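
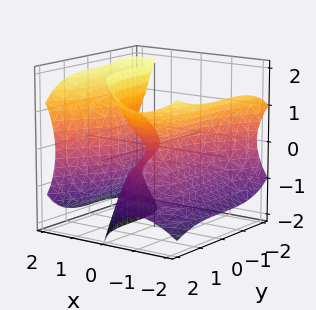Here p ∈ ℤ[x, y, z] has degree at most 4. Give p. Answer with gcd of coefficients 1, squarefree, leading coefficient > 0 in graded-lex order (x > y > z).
2*x^3 - 3*x*z^2 - y^3 + 2*z^2 - x

1. The degree is 3 — a generic line meets the surface in up to 3 points.
2. Checking where it meets the axes: it crosses the y-axis at the gridline y = 0; it crosses the x-axis at the gridline x = 0; it crosses the z-axis at the gridline z = 0.
3. Matching integer coefficients to the picture gives p.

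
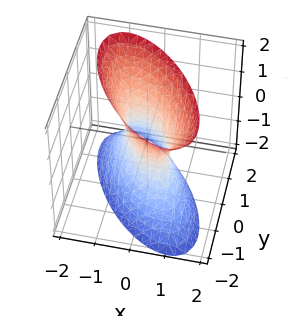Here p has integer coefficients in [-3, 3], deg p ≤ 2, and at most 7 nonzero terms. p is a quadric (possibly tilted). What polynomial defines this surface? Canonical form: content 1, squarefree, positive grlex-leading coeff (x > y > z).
3*x^2 + 3*x*y + 2*y^2 - z^2 - 1

1. deg p = 2. No degree-1 surface has this shape.
2. Checking where it meets the axes: it misses every integer gridline on the z-axis.
3. Solving for integer coefficients yields p as stated.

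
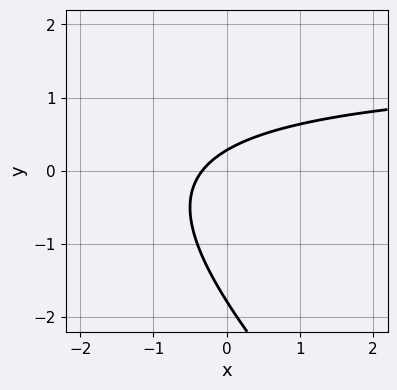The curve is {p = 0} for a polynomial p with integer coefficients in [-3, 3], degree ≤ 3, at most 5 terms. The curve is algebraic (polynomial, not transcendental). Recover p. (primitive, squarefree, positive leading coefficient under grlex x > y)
First, deg p = 2. The shape is more complex than any degree-1 curve.
Finally, the integer polynomial consistent with all of this is the stated p.

2*x*y + 2*y^2 - 3*x + 3*y - 1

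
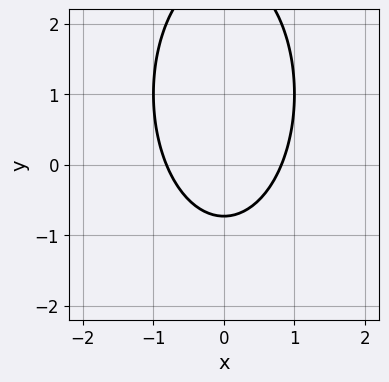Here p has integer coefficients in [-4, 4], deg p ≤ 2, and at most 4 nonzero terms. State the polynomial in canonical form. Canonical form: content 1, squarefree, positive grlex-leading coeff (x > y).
First, degree: the shape is more complex than any degree-1 curve, so deg p = 2.
Then, symmetries: mirror symmetry x ↦ −x ⇒ only even powers of x.
Finally, these observations pin down the coefficients.

3*x^2 + y^2 - 2*y - 2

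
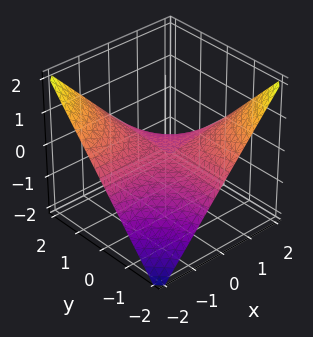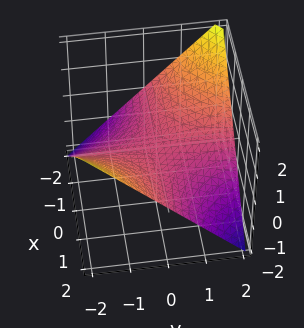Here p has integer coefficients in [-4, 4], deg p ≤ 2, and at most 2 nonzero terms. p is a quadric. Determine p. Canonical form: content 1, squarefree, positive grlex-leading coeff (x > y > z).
x*y + 2*z

First, deg p = 2.
Next, from the visible intercepts: it meets the z-axis at z = 0 (among the integer gridlines); every point of the x-axis in the box is on the surface.
Finally, together with the visible shape, these determine p as stated.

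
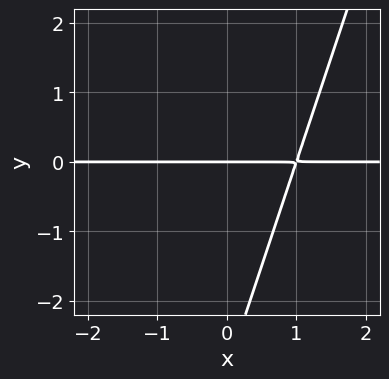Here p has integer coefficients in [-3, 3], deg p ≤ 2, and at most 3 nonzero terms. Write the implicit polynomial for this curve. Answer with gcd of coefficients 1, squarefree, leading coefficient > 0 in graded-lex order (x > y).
3*x*y - y^2 - 3*y

(a) The degree is 2 — a generic line meets the curve in up to 2 points.
(b) Against the integer gridlines: it meets the y-axis at y = 0 (among the integer gridlines); the visible x-axis segment lies entirely on the curve.
(c) Together with the visible shape, these determine p as stated.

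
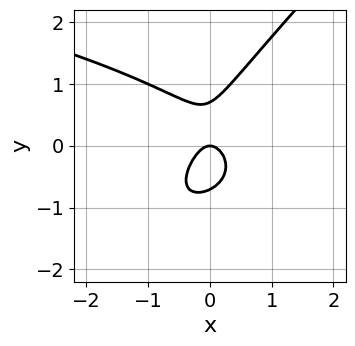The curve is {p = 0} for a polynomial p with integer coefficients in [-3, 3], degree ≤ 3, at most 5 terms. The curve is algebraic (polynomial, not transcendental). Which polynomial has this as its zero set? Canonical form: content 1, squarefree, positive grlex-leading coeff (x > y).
2*x*y^2 - 2*y^3 + 3*x^2 + y

(a) Degree: a generic line meets the curve in up to 3 points, so deg p = 3.
(b) Against the integer gridlines: it meets the x-axis at x = 0 (among the integer gridlines); it meets the y-axis at y = 0 (among the integer gridlines).
(c) These observations pin down the coefficients.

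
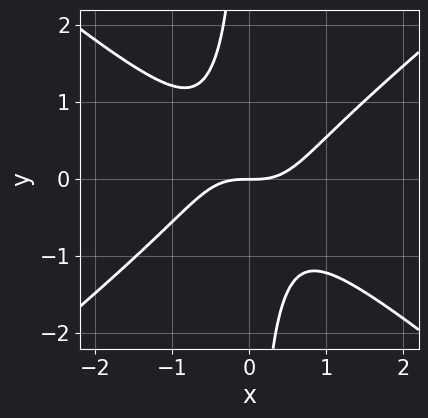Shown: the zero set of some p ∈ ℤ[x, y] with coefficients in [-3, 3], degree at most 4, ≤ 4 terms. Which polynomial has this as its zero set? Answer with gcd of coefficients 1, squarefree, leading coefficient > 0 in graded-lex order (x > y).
Degree: the shape is more complex than any degree-2 curve, so deg p = 3.
Checking where it meets the axes: one x-axis crossing is at x = 0; it crosses the y-axis at the gridline y = 0.
Putting this together gives p.

2*x^3 - 3*x*y^2 - 2*y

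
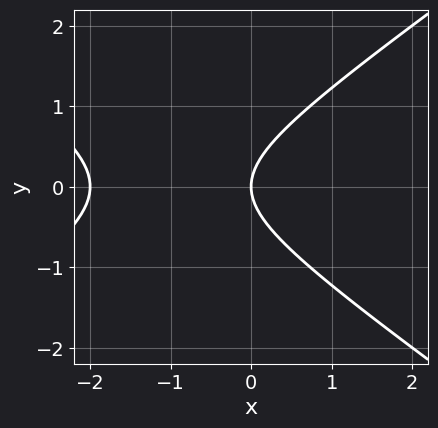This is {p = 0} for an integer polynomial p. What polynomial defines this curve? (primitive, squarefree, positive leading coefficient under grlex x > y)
x^2 - 2*y^2 + 2*x

(a) The degree is 2 — the shape is more complex than any degree-1 curve.
(b) Symmetries: mirror symmetry y ↦ −y ⇒ only even powers of y.
(c) From the visible intercepts: among the integer gridlines, it crosses the x-axis at x ∈ {-2, 0}; it meets the y-axis at y = 0 (among the integer gridlines).
(d) Together with the visible shape, these determine p as stated.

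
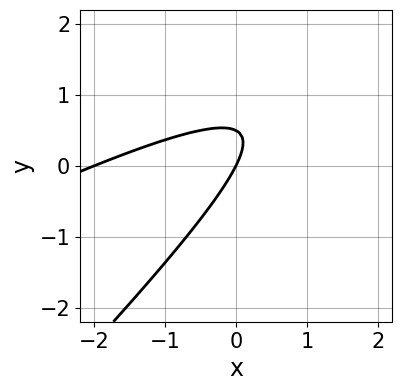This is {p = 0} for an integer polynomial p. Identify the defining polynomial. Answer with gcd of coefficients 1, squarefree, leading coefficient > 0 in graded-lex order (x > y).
(a) deg p = 2. The shape is more complex than any degree-1 curve.
(b) Observable constraints: it crosses the y-axis at the gridline y = 0; among the integer gridlines, it crosses the x-axis at x ∈ {-2, 0}.
(c) Solving for integer coefficients yields p as stated.

x^2 - 3*x*y + 2*y^2 + 2*x - y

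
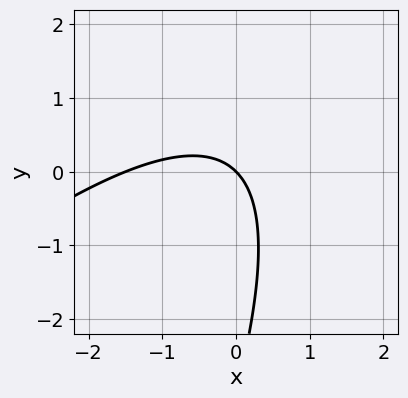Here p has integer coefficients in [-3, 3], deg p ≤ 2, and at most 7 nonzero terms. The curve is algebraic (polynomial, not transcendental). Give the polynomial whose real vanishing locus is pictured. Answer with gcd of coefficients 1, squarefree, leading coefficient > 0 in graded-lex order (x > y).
(a) Degree: no degree-1 curve has this shape, so deg p = 2.
(b) Against the integer gridlines: it meets the x-axis at x = 0 (among the integer gridlines); one y-axis crossing is at y = 0.
(c) Matching integer coefficients to the picture gives p.

2*x^2 - 3*x*y + y^2 + 3*x + 3*y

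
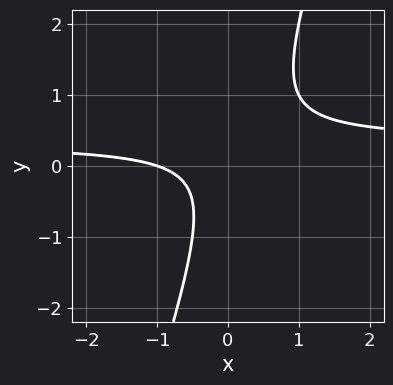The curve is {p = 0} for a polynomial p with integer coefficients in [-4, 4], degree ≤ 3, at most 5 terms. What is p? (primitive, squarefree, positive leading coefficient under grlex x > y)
3*x*y - y^2 - x - 1

(a) deg p = 2. A generic line meets the curve in up to 2 points.
(b) Observable constraints: it meets the x-axis at x = -1 (among the integer gridlines); it misses every integer gridline on the y-axis.
(c) Solving for integer coefficients yields p as stated.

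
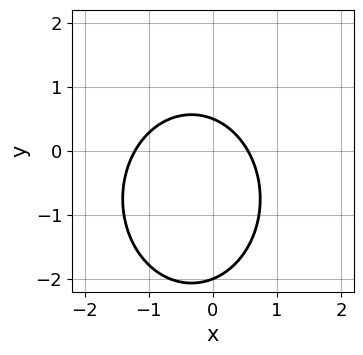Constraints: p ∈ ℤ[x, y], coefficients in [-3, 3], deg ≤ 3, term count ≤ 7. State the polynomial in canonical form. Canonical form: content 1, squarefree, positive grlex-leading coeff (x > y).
1. The degree is 2 — no degree-1 curve has this shape.
2. Reading off the gridlines: it meets the y-axis at y = -2 (among the integer gridlines).
3. Putting this together gives p.

3*x^2 + 2*y^2 + 2*x + 3*y - 2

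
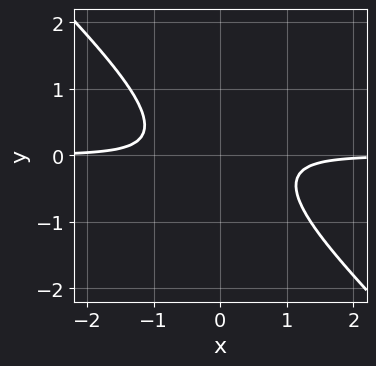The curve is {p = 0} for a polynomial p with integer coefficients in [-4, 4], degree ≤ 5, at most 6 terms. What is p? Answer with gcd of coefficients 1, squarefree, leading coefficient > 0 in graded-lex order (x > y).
3*x^3*y + 3*x^2*y^2 + y^2 + 1

1. deg p = 4.
2. From the visible intercepts: the curve avoids every integer y-axis point in the box; no x-intercept at any integer in the box.
3. The integer polynomial consistent with all of this is the stated p.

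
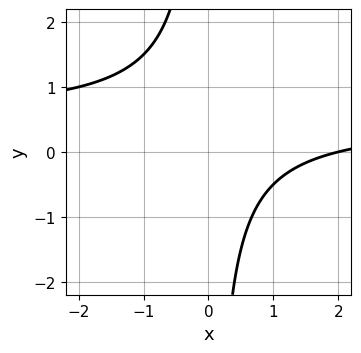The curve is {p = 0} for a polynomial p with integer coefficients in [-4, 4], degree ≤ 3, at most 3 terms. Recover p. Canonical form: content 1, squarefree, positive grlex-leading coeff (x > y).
2*x*y - x + 2

1. Degree: the shape is more complex than any degree-1 curve, so deg p = 2.
2. From the axis intercepts and sections: it misses every integer gridline on the y-axis; it crosses the x-axis at the gridline x = 2.
3. Solving for integer coefficients yields p as stated.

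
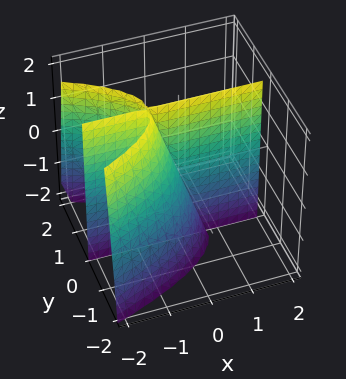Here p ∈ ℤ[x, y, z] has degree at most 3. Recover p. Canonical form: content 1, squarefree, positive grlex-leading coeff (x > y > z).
(a) I count 2 distinct pieces.
(b) The degree is 3 — the shape is more complex than any degree-2 surface.
(c) From the visible intercepts: every point of the z-axis in the box is on the surface; it meets the y-axis at y = 0 (among the integer gridlines); the visible x-axis segment lies entirely on the surface.
(d) Matching integer coefficients to the picture gives p.

2*y^3 + 3*x*y + y*z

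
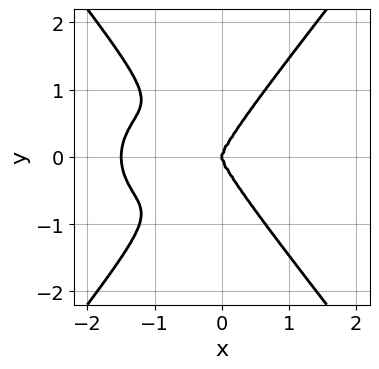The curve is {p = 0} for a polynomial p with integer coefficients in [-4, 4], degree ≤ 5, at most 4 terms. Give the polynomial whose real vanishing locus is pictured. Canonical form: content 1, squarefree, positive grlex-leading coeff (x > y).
(a) deg p = 4. No degree-3 curve has this shape.
(b) Symmetries: the y ↦ −y reflection is a symmetry, so y appears only in even powers.
(c) Reading off the gridlines: it crosses the x-axis at the gridline x = 0; it meets the y-axis at y = 0 (among the integer gridlines).
(d) Matching integer coefficients to the picture gives p.

2*x^4 + 2*x^2*y^2 - 2*y^4 + 3*x^3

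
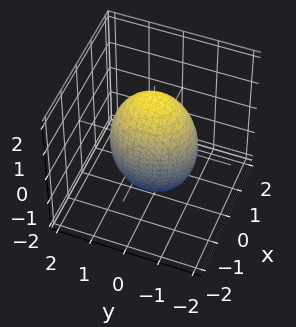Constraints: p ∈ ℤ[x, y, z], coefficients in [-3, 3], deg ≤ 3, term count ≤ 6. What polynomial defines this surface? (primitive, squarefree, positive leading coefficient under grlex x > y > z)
3*x^2 + 2*y^2 + z^2 - 3

deg p = 2. Bounded and convex; a quadric.
Symmetries: mirror symmetry x ↦ −x ⇒ only even powers of x; mirror symmetry z ↦ −z ⇒ only even powers of z; mirror symmetry y ↦ −y ⇒ only even powers of y.
Against the integer gridlines: the x-axis gridline crossings are at x ∈ {-1, 1}.
Assembling these constraints gives the stated polynomial.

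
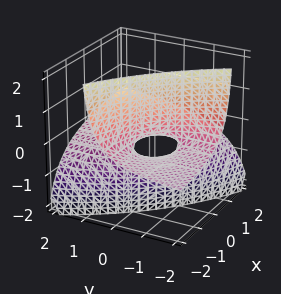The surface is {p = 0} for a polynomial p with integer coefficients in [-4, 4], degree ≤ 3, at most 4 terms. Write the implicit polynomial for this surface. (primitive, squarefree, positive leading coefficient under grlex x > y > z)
deg p = 2. The shape is more complex than any degree-1 surface.
From the axis intercepts and sections: every point of the y-axis in the box is on the surface; one z-axis crossing is at z = 0.
Matching integer coefficients to the picture gives p. Check: (2, 0, 0) on the x-axis lies on the surface, and p(2, 0, 0) = 0. ✓

x*y - 3*x*z - 3*y*z - 3*z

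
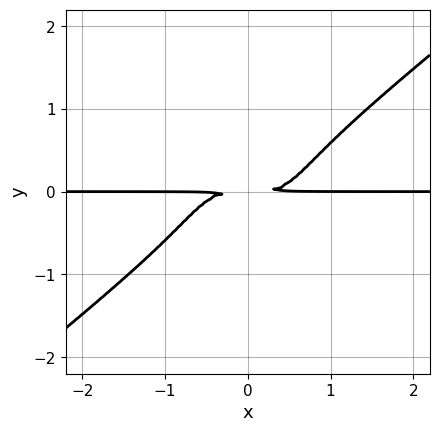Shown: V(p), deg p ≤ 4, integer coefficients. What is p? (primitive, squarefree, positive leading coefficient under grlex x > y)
1. The degree is 4 — a generic line meets the curve in up to 4 points.
2. Against the integer gridlines: the visible x-axis segment lies entirely on the curve.
3. Matching integer coefficients to the picture gives p.

x^3*y - 2*y^4 - y^2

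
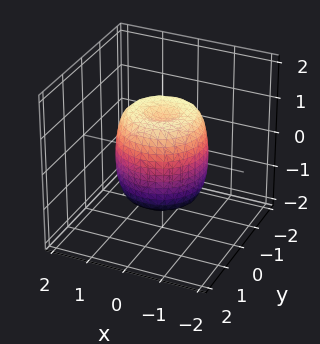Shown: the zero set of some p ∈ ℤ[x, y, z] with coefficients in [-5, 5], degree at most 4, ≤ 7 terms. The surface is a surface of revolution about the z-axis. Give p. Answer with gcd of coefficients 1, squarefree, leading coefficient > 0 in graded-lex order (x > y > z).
1. deg p = 4.
2. Symmetry: every cross-section ⟂ z is a circle, so x, y appear only via x² + y².
3. From the axis intercepts and sections: a circular section at z = 0 has radius between 1 and 2; the z-axis gridline crossings are at z ∈ {-1, 1}.
4. These observations pin down the coefficients.

2*x^4 + 4*x^2*y^2 + 2*y^4 - 2*x^2 - 2*y^2 + z^2 - 1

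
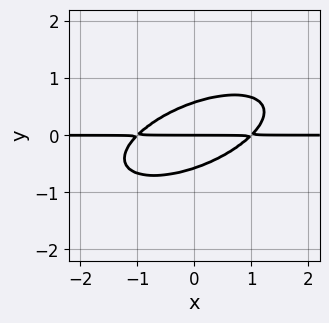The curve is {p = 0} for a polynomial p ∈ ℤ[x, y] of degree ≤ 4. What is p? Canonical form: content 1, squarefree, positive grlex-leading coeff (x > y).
First, deg p = 3. A generic line meets the curve in up to 3 points.
Then, observable constraints: one y-axis crossing is at y = 0; the visible x-axis segment lies entirely on the curve.
Finally, putting this together gives p.

x^2*y - 2*x*y^2 + 3*y^3 - y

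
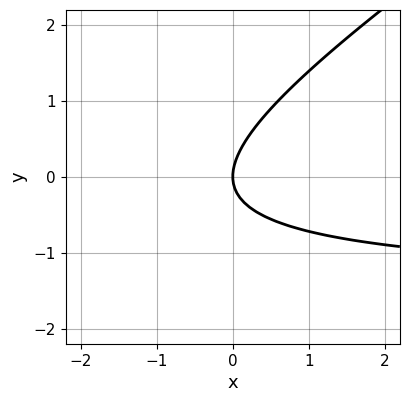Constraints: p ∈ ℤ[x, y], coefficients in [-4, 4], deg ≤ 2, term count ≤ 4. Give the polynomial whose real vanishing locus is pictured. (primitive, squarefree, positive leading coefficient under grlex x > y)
1. deg p = 2.
2. Checking where it meets the axes: it crosses the x-axis at the gridline x = 0; it crosses the y-axis at the gridline y = 0.
3. Matching integer coefficients to the picture gives p.

2*x*y - 3*y^2 + 3*x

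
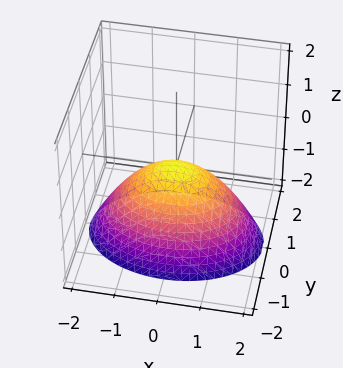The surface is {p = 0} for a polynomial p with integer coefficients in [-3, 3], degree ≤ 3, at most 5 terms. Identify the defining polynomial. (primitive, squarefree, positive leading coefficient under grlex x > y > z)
x^2 + 2*y^2 + 2*z

The degree is 2 — a paraboloid; a quadric.
Symmetries: the x ↦ −x reflection is a symmetry, so x appears only in even powers; mirror symmetry y ↦ −y ⇒ only even powers of y.
From the visible intercepts: it crosses the y-axis at the gridline y = 0; it crosses the z-axis at the gridline z = 0; it crosses the x-axis at the gridline x = 0.
Solving for integer coefficients yields p as stated.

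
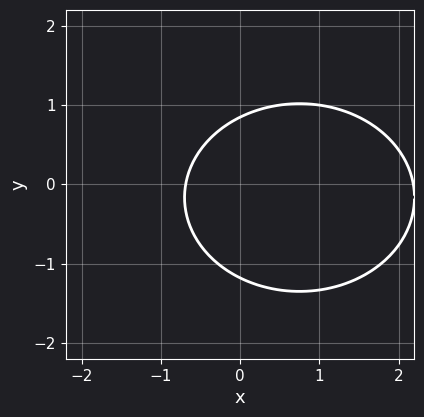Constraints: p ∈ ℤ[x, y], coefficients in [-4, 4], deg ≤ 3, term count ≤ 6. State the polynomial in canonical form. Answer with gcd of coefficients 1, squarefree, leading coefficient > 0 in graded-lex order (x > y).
2*x^2 + 3*y^2 - 3*x + y - 3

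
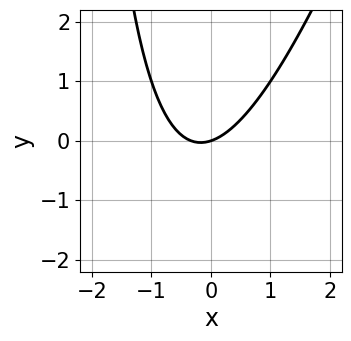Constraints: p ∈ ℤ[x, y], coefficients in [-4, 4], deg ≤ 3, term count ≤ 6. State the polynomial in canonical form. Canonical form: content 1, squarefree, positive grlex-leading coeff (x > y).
1. The degree is 2 — a generic line meets the curve in up to 2 points.
2. Against the integer gridlines: it meets the x-axis at x = 0 (among the integer gridlines); one y-axis crossing is at y = 0.
3. The integer polynomial consistent with all of this is the stated p.

3*x^2 - x*y + x - 3*y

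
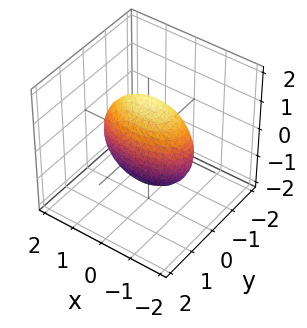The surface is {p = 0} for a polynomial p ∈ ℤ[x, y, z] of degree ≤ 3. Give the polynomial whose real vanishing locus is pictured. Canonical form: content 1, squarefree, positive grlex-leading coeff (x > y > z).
x^2 + 3*y^2 + z^2 - 2

First, degree: bounded and convex; a quadric, so deg p = 2.
Next, symmetries: it's symmetric under y → −y, forcing even powers of y; the z ↦ −z reflection is a symmetry, so z appears only in even powers; mirror symmetry x ↦ −x ⇒ only even powers of x.
Finally, assembling these constraints gives the stated polynomial.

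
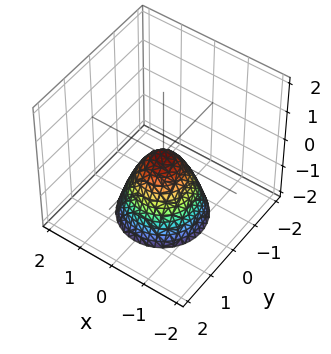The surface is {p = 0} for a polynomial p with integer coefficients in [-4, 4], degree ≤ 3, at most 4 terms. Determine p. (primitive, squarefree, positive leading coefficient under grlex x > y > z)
3*x^2 + 3*y^2 + 2*z

1. Degree: a single bowl opening along one axis; a quadric, so deg p = 2.
2. By symmetry, the surface is invariant under rotation about z: p = q(x² + y², z).
3. Against the integer gridlines: one z-axis crossing is at z = 0; it meets the y-axis at y = 0 (among the integer gridlines).
4. Putting this together gives p.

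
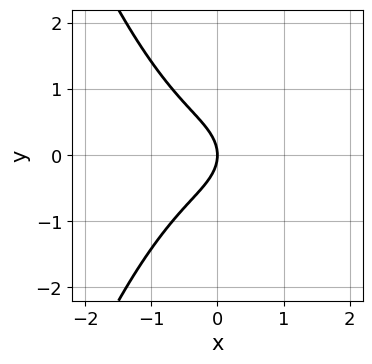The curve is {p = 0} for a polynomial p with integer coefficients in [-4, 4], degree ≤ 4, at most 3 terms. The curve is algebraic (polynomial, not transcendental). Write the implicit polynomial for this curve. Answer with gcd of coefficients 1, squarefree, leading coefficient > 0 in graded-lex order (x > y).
x^3 + y^2 + x

(a) deg p = 3. A generic line meets the curve in up to 3 points.
(b) Symmetries: the y ↦ −y reflection is a symmetry, so y appears only in even powers.
(c) From the visible intercepts: it meets the y-axis at y = 0 (among the integer gridlines); one x-axis crossing is at x = 0.
(d) Matching integer coefficients to the picture gives p.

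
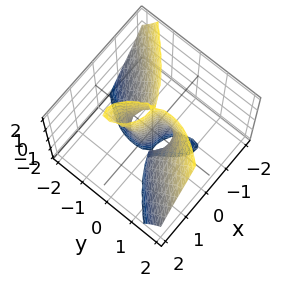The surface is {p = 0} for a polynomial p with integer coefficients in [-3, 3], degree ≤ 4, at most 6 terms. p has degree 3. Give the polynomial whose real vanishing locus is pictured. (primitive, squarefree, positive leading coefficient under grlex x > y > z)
3*x^3 + 3*x*y*z - 2*y^3 + y^2*z + y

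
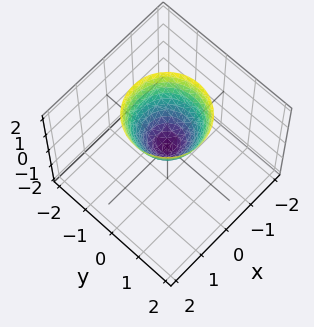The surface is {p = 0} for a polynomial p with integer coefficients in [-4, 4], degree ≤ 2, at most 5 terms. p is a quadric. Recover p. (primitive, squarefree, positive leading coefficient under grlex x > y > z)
(a) The degree is 2 — a paraboloid; a quadric.
(b) Symmetries: rotational symmetry about the z-axis ⇒ p depends on x, y only through x² + y².
(c) Checking where it meets the axes: a circular section at z = 1 has radius between 0 and 1; it crosses the y-axis at the gridline y = 0; it meets the z-axis at z = 0 (among the integer gridlines); it crosses the x-axis at the gridline x = 0.
(d) Matching integer coefficients to the picture gives p.

3*x^2 + 3*y^2 - 2*z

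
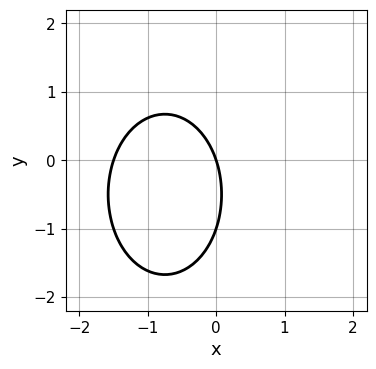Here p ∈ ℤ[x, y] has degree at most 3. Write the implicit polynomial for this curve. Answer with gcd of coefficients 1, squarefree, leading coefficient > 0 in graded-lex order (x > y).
(a) The degree is 2 — a generic line meets the curve in up to 2 points.
(b) From the axis intercepts and sections: one x-axis crossing is at x = 0; the y-axis gridline crossings are at y ∈ {-1, 0}.
(c) The integer polynomial consistent with all of this is the stated p.

2*x^2 + y^2 + 3*x + y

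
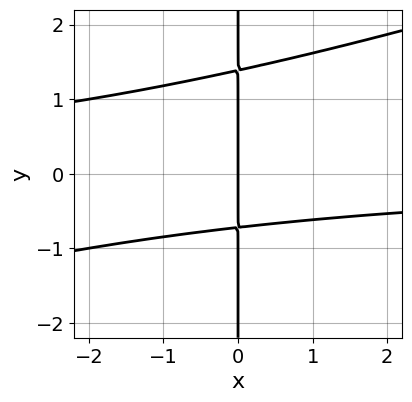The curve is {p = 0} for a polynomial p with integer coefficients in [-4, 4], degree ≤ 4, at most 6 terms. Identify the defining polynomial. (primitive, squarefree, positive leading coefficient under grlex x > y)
Degree: a generic line meets the curve in up to 3 points, so deg p = 3.
Against the integer gridlines: every point of the y-axis in the box is on the curve; it crosses the x-axis at the gridline x = 0.
Together with the visible shape, these determine p as stated.

x^2*y - 3*x*y^2 + 2*x*y + 3*x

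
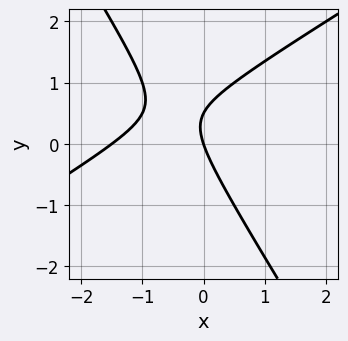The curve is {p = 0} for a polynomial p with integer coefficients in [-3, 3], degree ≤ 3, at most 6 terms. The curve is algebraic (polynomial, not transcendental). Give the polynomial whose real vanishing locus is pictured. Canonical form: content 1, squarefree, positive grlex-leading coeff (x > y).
2*x^2 - 2*x*y - 2*y^2 + 3*x + y

First, deg p = 2.
Next, reading off the gridlines: it crosses the x-axis at the gridline x = 0; it meets the y-axis at y = 0 (among the integer gridlines).
Finally, solving for integer coefficients yields p as stated.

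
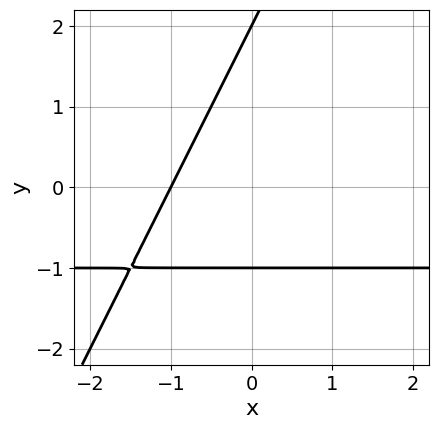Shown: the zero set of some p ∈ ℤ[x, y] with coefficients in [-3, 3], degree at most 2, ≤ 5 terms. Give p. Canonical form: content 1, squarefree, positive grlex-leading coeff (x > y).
2*x*y - y^2 + 2*x + y + 2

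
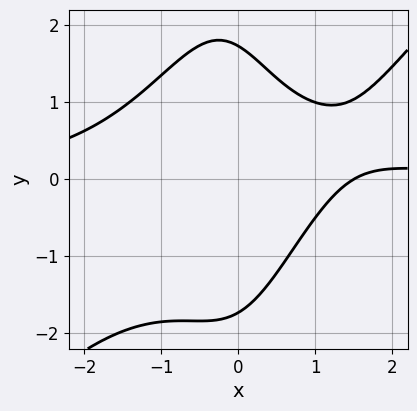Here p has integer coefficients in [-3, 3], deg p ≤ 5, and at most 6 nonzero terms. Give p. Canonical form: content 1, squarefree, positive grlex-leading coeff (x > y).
First, the degree is 4 — no degree-3 curve has this shape.
Finally, the integer polynomial consistent with all of this is the stated p.

x^3*y - x^2*y^2 - y^2 - 2*x + 3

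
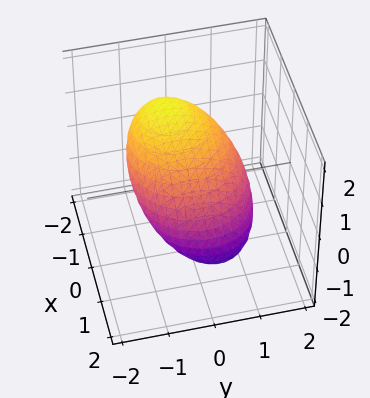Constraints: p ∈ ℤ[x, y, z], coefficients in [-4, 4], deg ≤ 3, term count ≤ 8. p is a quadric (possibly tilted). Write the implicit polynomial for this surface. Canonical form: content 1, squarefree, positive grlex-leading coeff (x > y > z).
2*x^2 + 3*x*z + 2*y^2 + y*z + 3*z^2 - 3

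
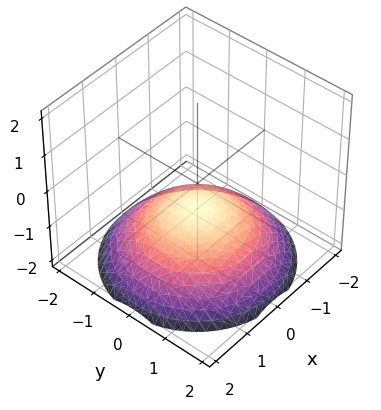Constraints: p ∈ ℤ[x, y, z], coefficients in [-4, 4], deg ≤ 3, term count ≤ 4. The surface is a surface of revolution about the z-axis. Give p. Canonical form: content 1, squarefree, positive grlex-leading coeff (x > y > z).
x^2 + y^2 + 3*z + 2

First, degree: a generic line meets the surface in up to 2 points, so deg p = 2.
Then, symmetries: every cross-section ⟂ z is a circle, so x, y appear only via x² + y².
Next, observable constraints: no x-intercept at any integer in the box; no y-intercept at any integer in the box; a circular section at z = -1 has radius exactly 1.
Finally, these observations pin down the coefficients.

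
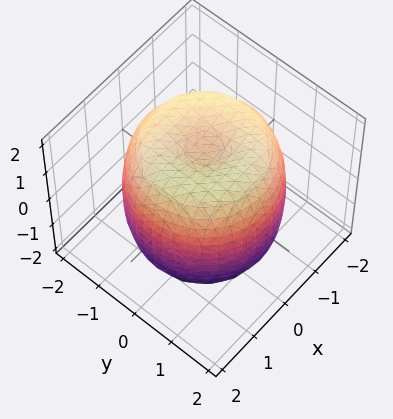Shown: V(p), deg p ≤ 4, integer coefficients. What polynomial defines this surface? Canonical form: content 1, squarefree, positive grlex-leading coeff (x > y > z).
x^4 + 2*x^2*y^2 + y^4 - 2*x^2 - 2*y^2 + z^2 - 2

Degree: the shape is more complex than any degree-3 surface, so deg p = 4.
Symmetry: every cross-section ⟂ z is a circle, so x, y appear only via x² + y².
Against the integer gridlines: a circular section at z = 0 has radius between 1 and 2.
These observations pin down the coefficients.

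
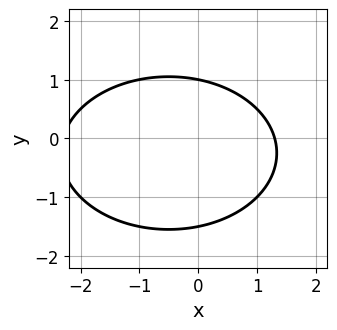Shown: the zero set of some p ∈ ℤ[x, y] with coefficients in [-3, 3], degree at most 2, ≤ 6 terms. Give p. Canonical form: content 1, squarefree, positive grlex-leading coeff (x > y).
x^2 + 2*y^2 + x + y - 3

Degree: no degree-1 curve has this shape, so deg p = 2.
From the visible intercepts: it crosses the y-axis at the gridline y = 1.
Putting this together gives p.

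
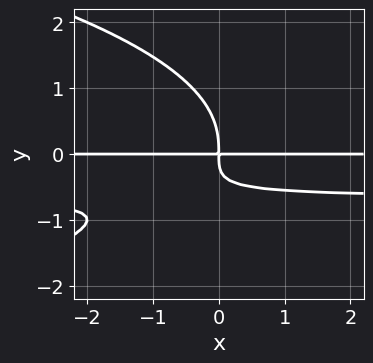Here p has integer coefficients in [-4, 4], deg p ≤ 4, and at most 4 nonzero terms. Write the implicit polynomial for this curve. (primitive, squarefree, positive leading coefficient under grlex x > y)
2*y^4 + 3*x*y^2 + 2*x*y

deg p = 4.
Against the integer gridlines: every point of the x-axis in the box is on the curve.
Assembling these constraints gives the stated polynomial.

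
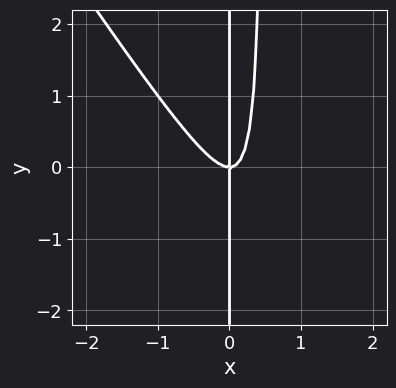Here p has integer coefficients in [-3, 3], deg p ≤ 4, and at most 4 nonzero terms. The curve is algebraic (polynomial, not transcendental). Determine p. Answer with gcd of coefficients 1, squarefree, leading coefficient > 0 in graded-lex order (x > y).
3*x^3 + 2*x^2*y - x*y

First, degree: no degree-2 curve has this shape, so deg p = 3.
Then, from the visible intercepts: it meets the x-axis at x = 0 (among the integer gridlines); every point of the y-axis in the box is on the curve.
Finally, fitting integer coefficients to these (and the overall shape) gives p.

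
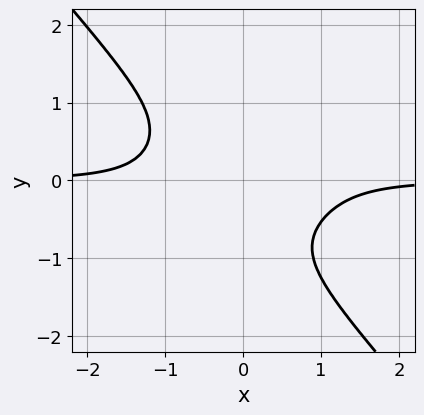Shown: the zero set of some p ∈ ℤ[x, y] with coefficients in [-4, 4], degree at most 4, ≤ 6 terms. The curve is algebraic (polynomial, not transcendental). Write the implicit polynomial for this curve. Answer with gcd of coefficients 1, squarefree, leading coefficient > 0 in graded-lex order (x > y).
deg p = 4.
Checking where it meets the axes: it misses every integer gridline on the x-axis; the curve avoids every integer y-axis point in the box.
Matching integer coefficients to the picture gives p.

3*x^3*y + 2*y^4 - 2*x*y^2 + 2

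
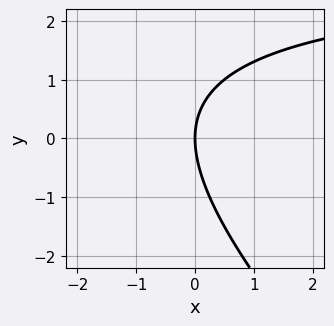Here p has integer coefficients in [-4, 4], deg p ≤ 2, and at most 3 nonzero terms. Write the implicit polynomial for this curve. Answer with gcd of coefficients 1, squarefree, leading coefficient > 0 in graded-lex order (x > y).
x*y + y^2 - 3*x

deg p = 2.
From the visible intercepts: it meets the y-axis at y = 0 (among the integer gridlines); it meets the x-axis at x = 0 (among the integer gridlines).
Assembling these constraints gives the stated polynomial.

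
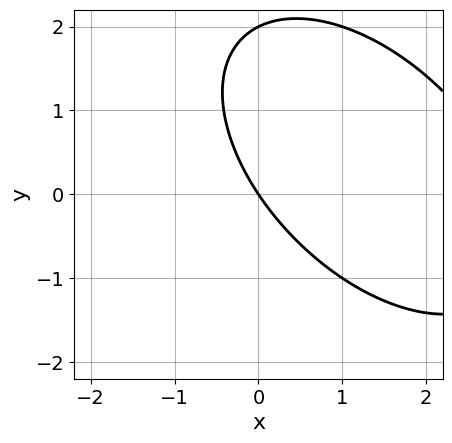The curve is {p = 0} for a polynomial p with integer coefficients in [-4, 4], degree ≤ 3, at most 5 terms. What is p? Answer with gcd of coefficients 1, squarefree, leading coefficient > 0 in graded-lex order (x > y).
x^2 + x*y + y^2 - 3*x - 2*y

First, degree: the shape is more complex than any degree-1 curve, so deg p = 2.
Then, from the axis intercepts and sections: one x-axis crossing is at x = 0; among the integer gridlines, it crosses the y-axis at y ∈ {0, 2}.
Finally, assembling these constraints gives the stated polynomial.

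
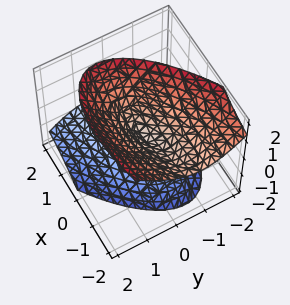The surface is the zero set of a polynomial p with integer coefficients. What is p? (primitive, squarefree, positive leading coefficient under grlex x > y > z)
x^2 - 2*x*y + 2*x*z + 3*y^2 - 2*z^2

First, the picture has 2 separate pieces. Treating them together as one polynomial.
Then, degree: the shape is more complex than any degree-1 surface, so deg p = 2.
Then, from the axis intercepts and sections: one z-axis crossing is at z = 0; it crosses the x-axis at the gridline x = 0; it meets the y-axis at y = 0 (among the integer gridlines).
Finally, together with the visible shape, these determine p as stated.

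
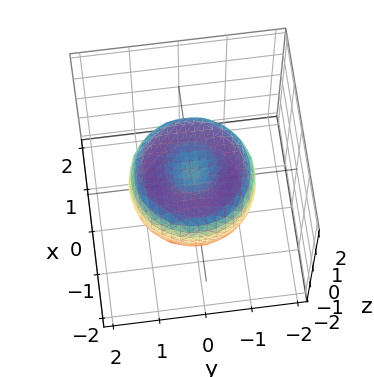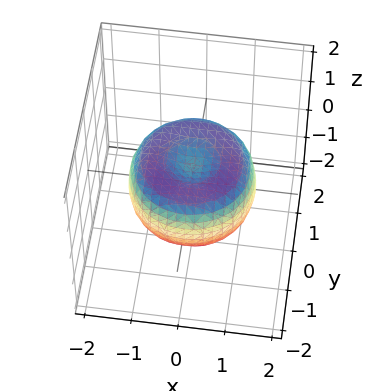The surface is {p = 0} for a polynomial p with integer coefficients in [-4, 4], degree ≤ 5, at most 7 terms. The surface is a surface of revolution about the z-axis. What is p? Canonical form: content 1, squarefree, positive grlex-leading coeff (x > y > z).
2*x^4 + 4*x^2*y^2 + 2*y^4 - 3*x^2 - 3*y^2 + 3*z^2 - 1

deg p = 4. No degree-3 surface has this shape.
Symmetries: every cross-section ⟂ z is a circle, so x, y appear only via x² + y².
Against the integer gridlines: a circular section at z = 0 has radius between 1 and 2.
Fitting integer coefficients to these (and the overall shape) gives p.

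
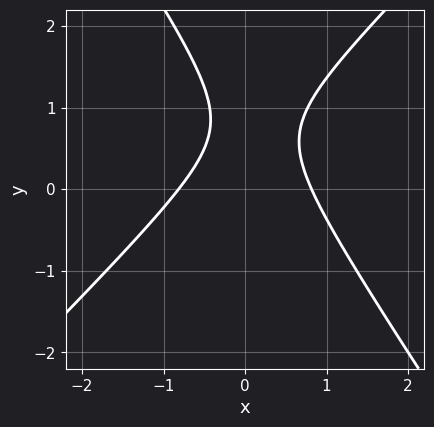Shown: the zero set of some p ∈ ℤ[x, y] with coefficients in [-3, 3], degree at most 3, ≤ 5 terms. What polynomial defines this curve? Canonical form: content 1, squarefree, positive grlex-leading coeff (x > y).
(a) The degree is 2 — the shape is more complex than any degree-1 curve.
(b) From the axis intercepts and sections: it misses every integer gridline on the y-axis.
(c) The integer polynomial consistent with all of this is the stated p.

3*x^2 - x*y - 2*y^2 + 3*y - 2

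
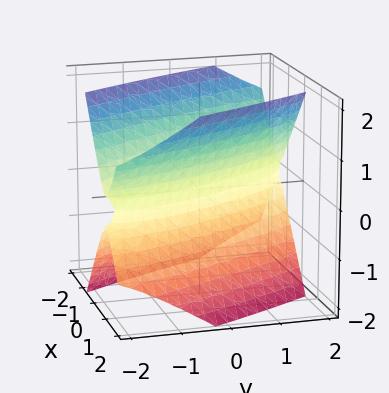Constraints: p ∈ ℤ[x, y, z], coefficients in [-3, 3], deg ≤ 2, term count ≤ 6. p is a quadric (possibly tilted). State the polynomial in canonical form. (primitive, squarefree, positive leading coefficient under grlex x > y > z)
1. Degree: a generic line meets the surface in up to 2 points, so deg p = 2.
2. Reading off the gridlines: the y-axis gridline crossings are at y ∈ {-1, 1}; no z-intercept at any integer in the box.
3. Solving for integer coefficients yields p as stated.

3*x^2 + 3*x*y + y^2 - 2*z^2 - 1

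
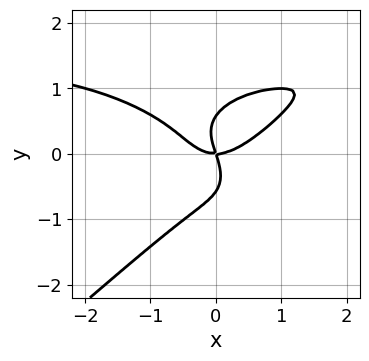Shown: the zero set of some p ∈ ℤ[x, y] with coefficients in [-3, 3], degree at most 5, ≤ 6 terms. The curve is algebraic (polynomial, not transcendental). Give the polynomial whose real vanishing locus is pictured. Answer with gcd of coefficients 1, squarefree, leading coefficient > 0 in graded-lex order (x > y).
2*x^3*y - 3*y^4 - 3*x^3 + 3*x*y + y^2

deg p = 4. A generic line meets the curve in up to 4 points.
Observable constraints: it meets the y-axis at y = 0 (among the integer gridlines); one x-axis crossing is at x = 0.
Solving for integer coefficients yields p as stated.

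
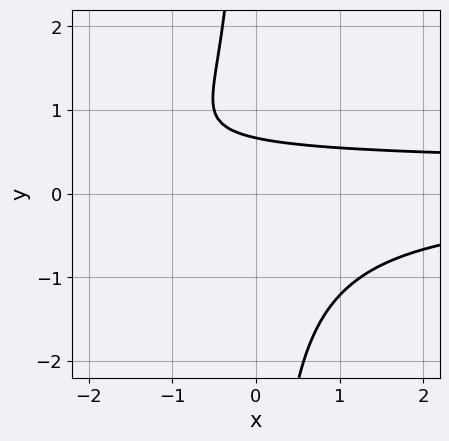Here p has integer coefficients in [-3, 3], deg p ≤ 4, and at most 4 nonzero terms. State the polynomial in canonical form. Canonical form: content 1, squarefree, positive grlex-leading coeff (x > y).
3*x*y^2 - x*y + 3*y - 2

(a) Degree: the shape is more complex than any degree-2 curve, so deg p = 3.
(b) Checking where it meets the axes: no x-intercept at any integer in the box.
(c) Solving for integer coefficients yields p as stated.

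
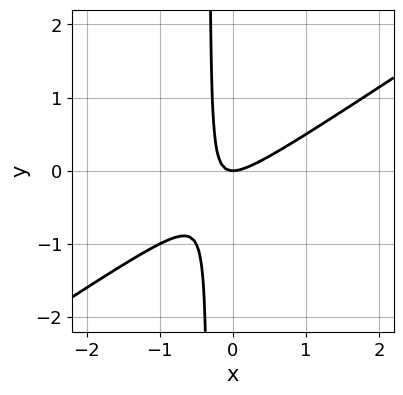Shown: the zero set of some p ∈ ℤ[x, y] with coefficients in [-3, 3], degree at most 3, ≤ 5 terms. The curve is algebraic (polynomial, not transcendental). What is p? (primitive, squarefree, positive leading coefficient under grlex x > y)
First, the degree is 2 — a generic line meets the curve in up to 2 points.
Next, from the visible intercepts: one x-axis crossing is at x = 0; it crosses the y-axis at the gridline y = 0.
Finally, the integer polynomial consistent with all of this is the stated p.

2*x^2 - 3*x*y - y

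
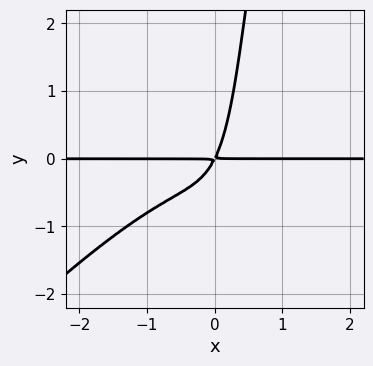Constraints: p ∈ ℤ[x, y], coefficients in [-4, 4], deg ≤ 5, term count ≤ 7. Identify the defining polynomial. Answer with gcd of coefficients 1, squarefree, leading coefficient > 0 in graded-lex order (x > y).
(a) deg p = 4.
(b) Against the integer gridlines: every point of the x-axis in the box is on the curve.
(c) Putting this together gives p.

2*x^3*y - 2*x^2*y^2 + 2*x*y^2 + 2*x*y - y^2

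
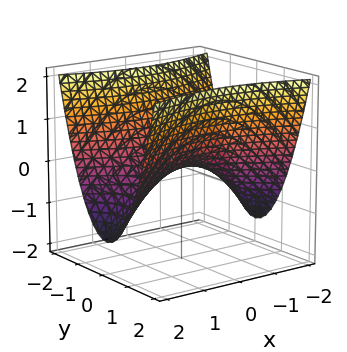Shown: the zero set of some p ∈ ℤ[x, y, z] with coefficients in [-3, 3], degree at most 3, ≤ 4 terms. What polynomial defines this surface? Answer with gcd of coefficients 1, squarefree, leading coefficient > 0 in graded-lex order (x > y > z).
Degree: a saddle surface; a quadric, so deg p = 2.
Symmetries: the y ↦ −y reflection is a symmetry, so y appears only in even powers; the x ↦ −x reflection is a symmetry, so x appears only in even powers.
Checking where it meets the axes: it crosses the z-axis at the gridline z = 0; one y-axis crossing is at y = 0; it crosses the x-axis at the gridline x = 0.
The integer polynomial consistent with all of this is the stated p.

x^2 - 3*y^2 + 3*z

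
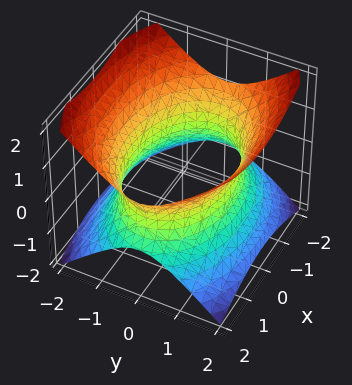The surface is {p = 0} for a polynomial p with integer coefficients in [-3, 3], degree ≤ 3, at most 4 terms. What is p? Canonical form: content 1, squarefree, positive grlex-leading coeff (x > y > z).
(a) deg p = 2. An hourglass — one-sheet hyperboloid; a quadric.
(b) Symmetries: mirror symmetry z ↦ −z ⇒ only even powers of z; it's symmetric under y → −y, forcing even powers of y; mirror symmetry x ↦ −x ⇒ only even powers of x.
(c) Against the integer gridlines: the surface avoids every integer z-axis point in the box.
(d) Together with the visible shape, these determine p as stated.

x^2 + 2*y^2 - 2*z^2 - 3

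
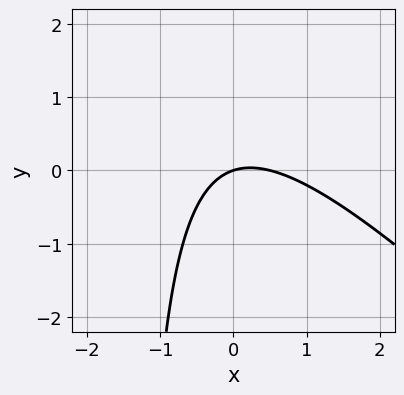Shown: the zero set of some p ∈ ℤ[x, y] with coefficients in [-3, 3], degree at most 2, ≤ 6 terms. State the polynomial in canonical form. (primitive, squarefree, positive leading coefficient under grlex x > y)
deg p = 2. The shape is more complex than any degree-1 curve.
Against the integer gridlines: one x-axis crossing is at x = 0; it meets the y-axis at y = 0 (among the integer gridlines).
Solving for integer coefficients yields p as stated.

2*x^2 + 2*x*y - x + 3*y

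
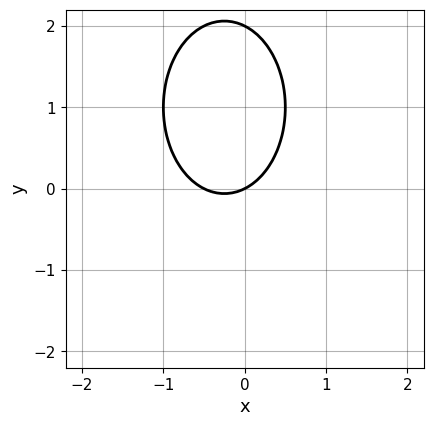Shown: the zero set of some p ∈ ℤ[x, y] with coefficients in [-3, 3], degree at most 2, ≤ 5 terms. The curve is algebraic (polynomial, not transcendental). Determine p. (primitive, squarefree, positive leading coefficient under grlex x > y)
2*x^2 + y^2 + x - 2*y

1. Degree: no degree-1 curve has this shape, so deg p = 2.
2. Reading off the gridlines: one x-axis crossing is at x = 0; the y-axis gridline crossings are at y ∈ {0, 2}.
3. Fitting integer coefficients to these (and the overall shape) gives p.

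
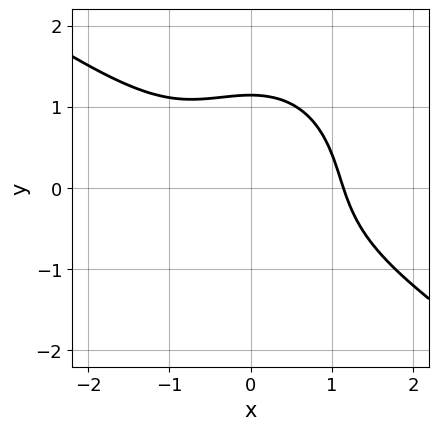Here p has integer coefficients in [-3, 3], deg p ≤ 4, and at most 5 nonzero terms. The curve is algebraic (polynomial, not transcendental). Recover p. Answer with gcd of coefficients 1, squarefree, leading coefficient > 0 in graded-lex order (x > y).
2*x^3 + 2*x^2*y + 2*y^3 - 3

1. Degree: the shape is more complex than any degree-2 curve, so deg p = 3.
2. Matching integer coefficients to the picture gives p.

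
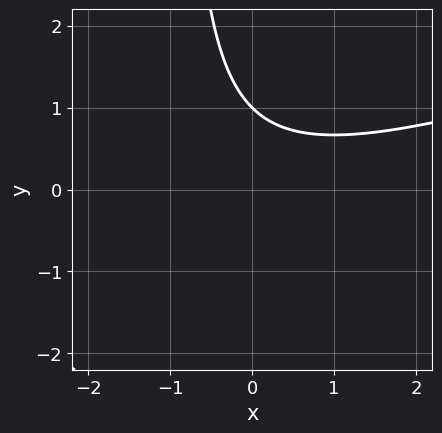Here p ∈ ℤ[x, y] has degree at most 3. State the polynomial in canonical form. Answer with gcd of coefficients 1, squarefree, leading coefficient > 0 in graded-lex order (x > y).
The degree is 2 — the shape is more complex than any degree-1 curve.
Reading off the gridlines: it meets the y-axis at y = 1 (among the integer gridlines); the curve avoids every integer x-axis point in the box.
Putting this together gives p.

x^2 - 3*x*y - 3*y + 3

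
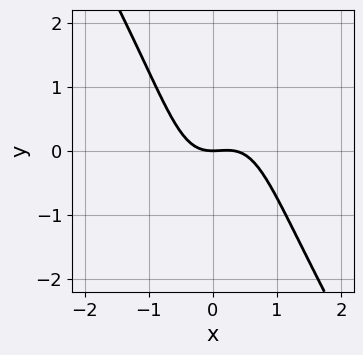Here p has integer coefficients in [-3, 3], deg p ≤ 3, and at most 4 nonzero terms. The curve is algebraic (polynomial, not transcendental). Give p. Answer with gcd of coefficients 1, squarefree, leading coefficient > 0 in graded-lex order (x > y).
First, degree: no degree-2 curve has this shape, so deg p = 3.
Next, from the visible intercepts: it meets the x-axis at x = 0 (among the integer gridlines); it meets the y-axis at y = 0 (among the integer gridlines).
Finally, putting this together gives p.

3*x^3 - x*y^2 - x^2 + 2*y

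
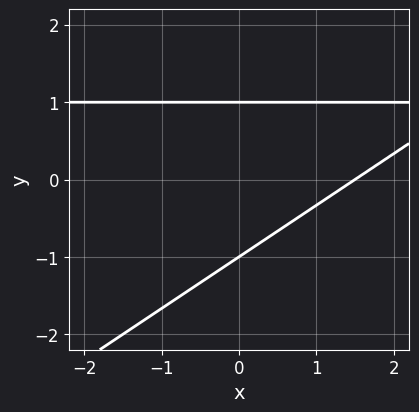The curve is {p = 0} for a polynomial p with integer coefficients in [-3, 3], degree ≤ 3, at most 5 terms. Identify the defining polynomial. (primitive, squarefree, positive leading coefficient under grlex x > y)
1. deg p = 2. The shape is more complex than any degree-1 curve.
2. Against the integer gridlines: the y-axis gridline crossings are at y ∈ {-1, 1}.
3. Putting this together gives p.

2*x*y - 3*y^2 - 2*x + 3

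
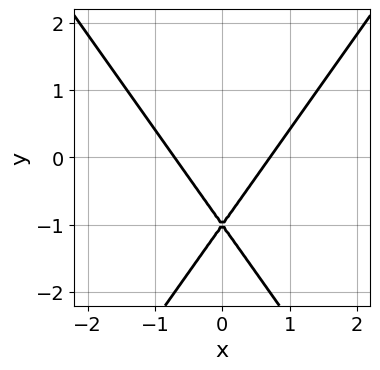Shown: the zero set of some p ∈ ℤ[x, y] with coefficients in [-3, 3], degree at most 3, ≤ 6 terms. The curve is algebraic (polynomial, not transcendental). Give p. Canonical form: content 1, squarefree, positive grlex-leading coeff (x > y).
(a) deg p = 2. A generic line meets the curve in up to 2 points.
(b) Symmetries: the x ↦ −x reflection is a symmetry, so x appears only in even powers.
(c) Reading off the gridlines: it meets the y-axis at y = -1 (among the integer gridlines).
(d) Solving for integer coefficients yields p as stated.

2*x^2 - y^2 - 2*y - 1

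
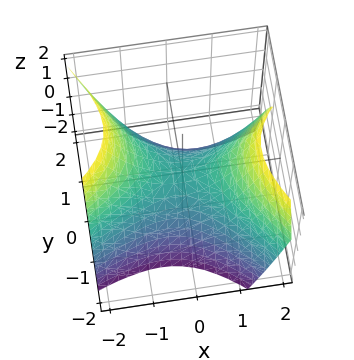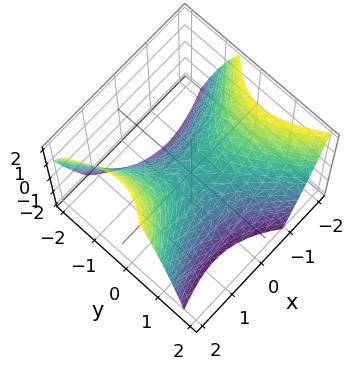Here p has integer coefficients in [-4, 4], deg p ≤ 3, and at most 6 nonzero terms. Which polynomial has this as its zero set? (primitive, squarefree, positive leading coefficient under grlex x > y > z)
2*x^2 - 2*x*y - 3*y^2 - 3*z

1. deg p = 2. The shape is more complex than any degree-1 surface.
2. Reading off the gridlines: it meets the x-axis at x = 0 (among the integer gridlines); one z-axis crossing is at z = 0; it meets the y-axis at y = 0 (among the integer gridlines).
3. Together with the visible shape, these determine p as stated.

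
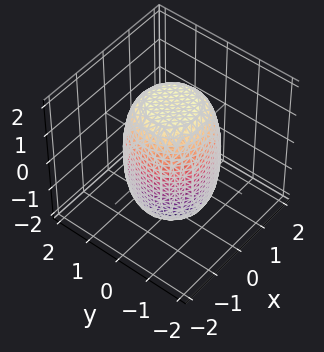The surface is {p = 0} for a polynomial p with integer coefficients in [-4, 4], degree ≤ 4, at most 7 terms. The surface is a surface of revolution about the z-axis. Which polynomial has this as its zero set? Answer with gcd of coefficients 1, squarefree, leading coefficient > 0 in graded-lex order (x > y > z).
2*x^4 + 4*x^2*y^2 + 2*y^4 - x^2 - y^2 + z^2 - 3

1. Degree: a generic line meets the surface in up to 4 points, so deg p = 4.
2. Symmetry: every cross-section ⟂ z is a circle, so x, y appear only via x² + y².
3. From the axis intercepts and sections: a circular section at z = 1 has radius between 1 and 2.
4. Together with the visible shape, these determine p as stated.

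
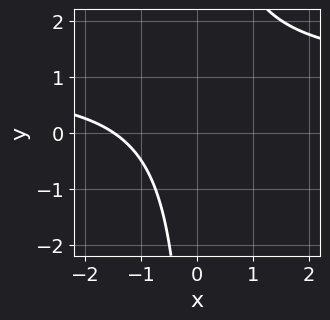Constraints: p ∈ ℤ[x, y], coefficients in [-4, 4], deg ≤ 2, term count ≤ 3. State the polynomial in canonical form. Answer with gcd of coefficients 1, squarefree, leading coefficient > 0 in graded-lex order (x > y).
1. deg p = 2.
2. From the axis intercepts and sections: no y-intercept at any integer in the box.
3. Together with the visible shape, these determine p as stated.

2*x*y - 2*x - 3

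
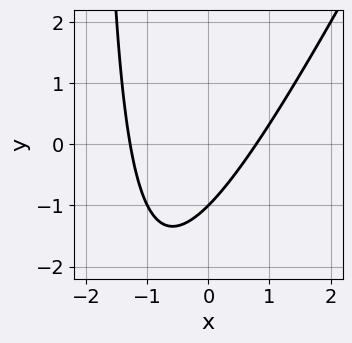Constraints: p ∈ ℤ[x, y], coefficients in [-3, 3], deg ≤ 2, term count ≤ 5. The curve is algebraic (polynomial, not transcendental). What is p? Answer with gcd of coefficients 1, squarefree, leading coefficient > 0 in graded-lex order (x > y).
First, deg p = 2. No degree-1 curve has this shape.
Then, from the axis intercepts and sections: one y-axis crossing is at y = -1.
Finally, these observations pin down the coefficients.

2*x^2 - x*y + x - 2*y - 2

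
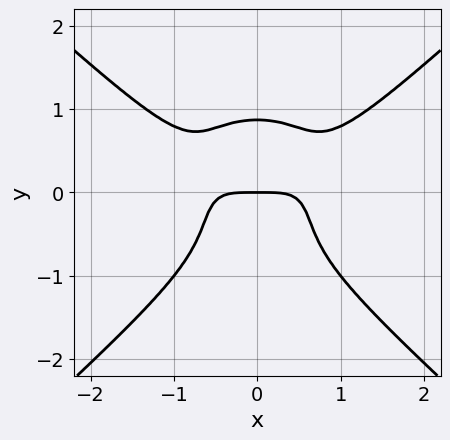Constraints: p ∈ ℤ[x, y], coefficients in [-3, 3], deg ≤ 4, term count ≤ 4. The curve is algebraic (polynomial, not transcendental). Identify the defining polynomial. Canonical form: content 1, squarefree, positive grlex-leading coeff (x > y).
2*x^4 - 3*y^4 - 3*x^2*y + 2*y

First, degree: no degree-3 curve has this shape, so deg p = 4.
Then, symmetries: the x ↦ −x reflection is a symmetry, so x appears only in even powers.
Next, against the integer gridlines: one x-axis crossing is at x = 0; it meets the y-axis at y = 0 (among the integer gridlines).
Finally, the integer polynomial consistent with all of this is the stated p.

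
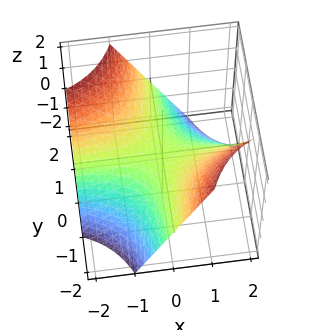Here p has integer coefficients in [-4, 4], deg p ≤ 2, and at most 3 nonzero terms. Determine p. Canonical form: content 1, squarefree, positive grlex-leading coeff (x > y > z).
x*y + z

1. deg p = 2. A hyperbolic paraboloid; a quadric.
2. Against the integer gridlines: it meets the z-axis at z = 0 (among the integer gridlines); the visible y-axis segment lies entirely on the surface; the visible x-axis segment lies entirely on the surface.
3. Fitting integer coefficients to these (and the overall shape) gives p.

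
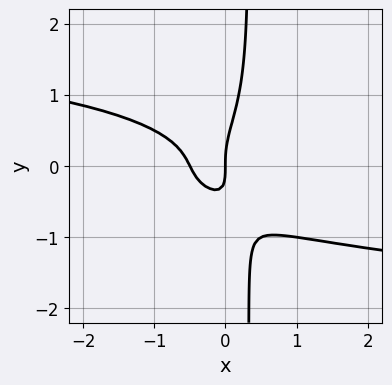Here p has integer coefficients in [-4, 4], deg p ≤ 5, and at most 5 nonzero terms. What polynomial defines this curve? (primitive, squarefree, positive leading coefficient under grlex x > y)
3*x*y^3 - y^3 + 2*x^2 + x*y + x

Degree: a generic line meets the curve in up to 4 points, so deg p = 4.
From the axis intercepts and sections: one y-axis crossing is at y = 0; one x-axis crossing is at x = 0.
These observations pin down the coefficients.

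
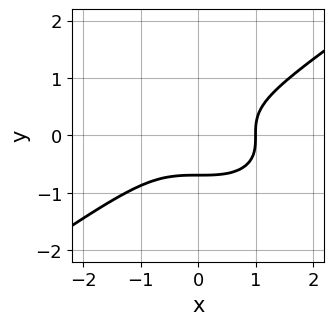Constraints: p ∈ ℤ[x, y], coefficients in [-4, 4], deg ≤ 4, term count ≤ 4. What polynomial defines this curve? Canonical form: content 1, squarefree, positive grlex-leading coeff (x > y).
x^3 - 3*y^3 - 1

(a) deg p = 3. No degree-2 curve has this shape.
(b) Against the integer gridlines: it meets the x-axis at x = 1 (among the integer gridlines).
(c) Assembling these constraints gives the stated polynomial.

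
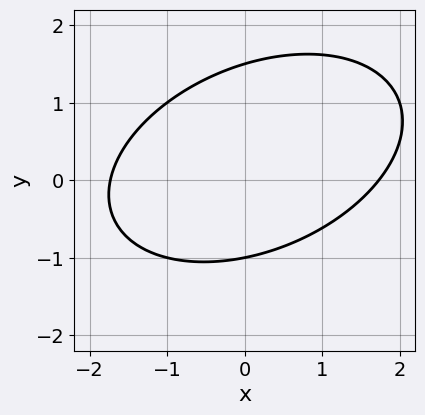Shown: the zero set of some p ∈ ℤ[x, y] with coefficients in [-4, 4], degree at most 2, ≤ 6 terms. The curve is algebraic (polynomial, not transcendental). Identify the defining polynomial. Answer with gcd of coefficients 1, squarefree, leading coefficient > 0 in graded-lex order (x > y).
x^2 - x*y + 2*y^2 - y - 3

(a) Degree: the shape is more complex than any degree-1 curve, so deg p = 2.
(b) Reading off the gridlines: one y-axis crossing is at y = -1.
(c) Putting this together gives p.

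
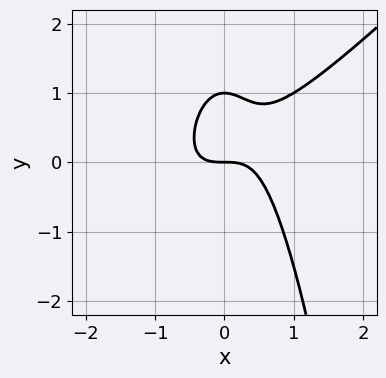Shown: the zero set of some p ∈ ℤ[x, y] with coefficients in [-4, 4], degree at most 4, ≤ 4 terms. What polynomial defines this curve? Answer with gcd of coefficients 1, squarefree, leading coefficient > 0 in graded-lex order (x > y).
3*x^3 - 3*x^2*y - 2*y^2 + 2*y

1. deg p = 3. A generic line meets the curve in up to 3 points.
2. From the visible intercepts: among the integer gridlines, it crosses the y-axis at y ∈ {0, 1}; it crosses the x-axis at the gridline x = 0.
3. Solving for integer coefficients yields p as stated.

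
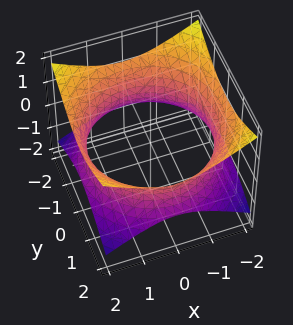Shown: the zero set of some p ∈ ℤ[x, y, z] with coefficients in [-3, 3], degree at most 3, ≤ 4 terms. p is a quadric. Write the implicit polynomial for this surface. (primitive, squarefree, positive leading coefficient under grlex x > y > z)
x^2 + y^2 - 2*z^2 - 3

Degree: an hourglass — one-sheet hyperboloid; a quadric, so deg p = 2.
Symmetries: it's symmetric under z → −z, forcing even powers of z; the z-axis is an axis of rotation, so x and y enter only as x² + y².
Observable constraints: a circular section at z = 0 has radius between 1 and 2; it misses every integer gridline on the z-axis.
Matching integer coefficients to the picture gives p.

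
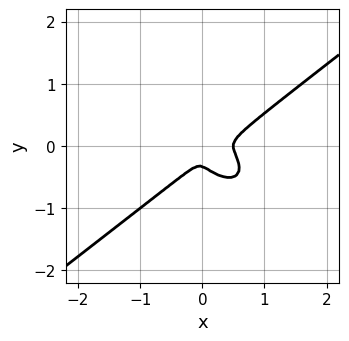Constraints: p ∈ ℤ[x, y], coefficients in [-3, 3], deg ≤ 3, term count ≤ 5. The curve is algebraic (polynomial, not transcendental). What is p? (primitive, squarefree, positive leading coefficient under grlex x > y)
deg p = 3. The shape is more complex than any degree-2 curve.
Solving for integer coefficients yields p as stated.

2*x^3 - x*y^2 - 3*y^3 - x^2 - y^2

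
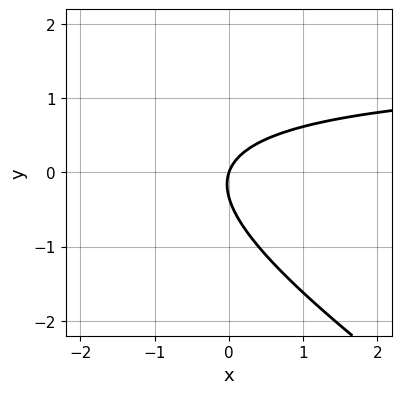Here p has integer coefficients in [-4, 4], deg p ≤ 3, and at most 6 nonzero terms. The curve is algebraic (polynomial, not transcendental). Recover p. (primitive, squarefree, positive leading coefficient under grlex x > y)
First, deg p = 2. A generic line meets the curve in up to 2 points.
Then, reading off the gridlines: it meets the x-axis at x = 0 (among the integer gridlines); one y-axis crossing is at y = 0.
Finally, fitting integer coefficients to these (and the overall shape) gives p.

2*x*y + 3*y^2 - 3*x + y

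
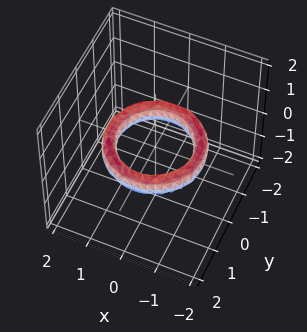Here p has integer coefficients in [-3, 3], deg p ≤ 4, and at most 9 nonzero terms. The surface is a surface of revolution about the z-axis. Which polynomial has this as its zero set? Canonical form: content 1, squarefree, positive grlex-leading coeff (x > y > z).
(a) deg p = 4. A generic line meets the surface in up to 4 points.
(b) By symmetry, every cross-section ⟂ z is a circle, so x, y appear only via x² + y².
(c) Observable constraints: the surface avoids every integer z-axis point in the box; the x-axis gridline crossings are at x ∈ {-1, 1}; among the integer gridlines, it crosses the y-axis at y ∈ {-1, 1}; a circular section at z = 0 has radius exactly 1.
(d) The integer polynomial consistent with all of this is the stated p.

x^4 + 2*x^2*y^2 + y^4 - 3*x^2 - 3*y^2 + 2*z^2 + 2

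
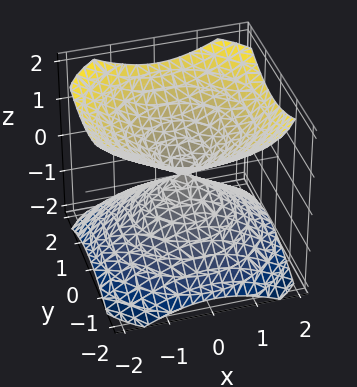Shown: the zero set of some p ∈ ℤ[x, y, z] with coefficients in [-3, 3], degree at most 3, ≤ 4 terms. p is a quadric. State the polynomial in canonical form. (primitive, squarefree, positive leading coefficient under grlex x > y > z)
First, there are 2 components. Treating them together as one polynomial.
Then, deg p = 2. Two nappes meeting at a single point; a quadric.
Then, symmetries: rotational symmetry about the z-axis ⇒ p depends on x, y only through x² + y²; it's symmetric under z → −z, forcing even powers of z.
Then, checking where it meets the axes: it crosses the z-axis at the gridline z = 0; it meets the y-axis at y = 0 (among the integer gridlines); it meets the x-axis at x = 0 (among the integer gridlines); a circular section at z = 1 has radius between 1 and 2.
Finally, putting this together gives p.

2*x^2 + 2*y^2 - 3*z^2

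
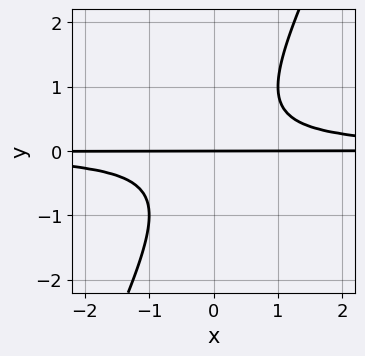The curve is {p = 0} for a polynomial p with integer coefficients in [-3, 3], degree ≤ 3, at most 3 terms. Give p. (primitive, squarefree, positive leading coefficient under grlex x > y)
First, deg p = 3. A generic line meets the curve in up to 3 points.
Next, against the integer gridlines: one y-axis crossing is at y = 0; the visible x-axis segment lies entirely on the curve.
Finally, together with the visible shape, these determine p as stated.

2*x*y^2 - y^3 - y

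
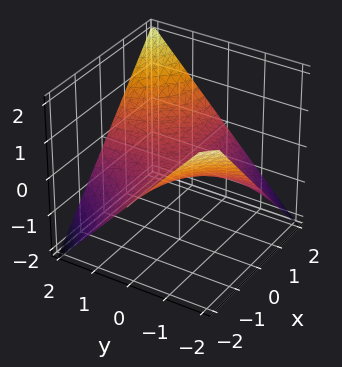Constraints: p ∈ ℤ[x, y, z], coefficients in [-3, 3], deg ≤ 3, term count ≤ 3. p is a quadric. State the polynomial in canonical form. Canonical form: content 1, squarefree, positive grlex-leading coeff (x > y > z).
x*y - 2*z

1. Degree: a hyperbolic paraboloid; a quadric, so deg p = 2.
2. Against the integer gridlines: one z-axis crossing is at z = 0; every point of the x-axis in the box is on the surface.
3. Solving for integer coefficients yields p as stated.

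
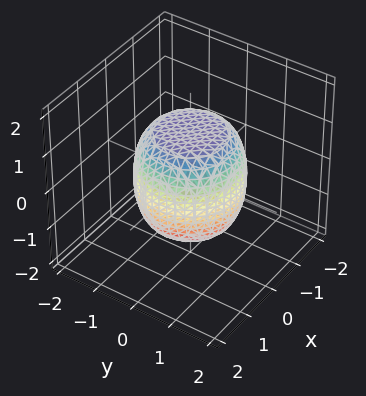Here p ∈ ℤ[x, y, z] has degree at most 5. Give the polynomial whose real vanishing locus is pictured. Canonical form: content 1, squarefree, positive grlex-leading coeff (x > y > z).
2*x^4 + 4*x^2*y^2 + 2*y^4 - x^2 - y^2 + 2*z^2 - 3

(a) deg p = 4. The shape is more complex than any degree-3 surface.
(b) Symmetries: rotational symmetry about the z-axis ⇒ p depends on x, y only through x² + y².
(c) From the axis intercepts and sections: a circular section at z = 1 has radius exactly 1.
(d) Solving for integer coefficients yields p as stated.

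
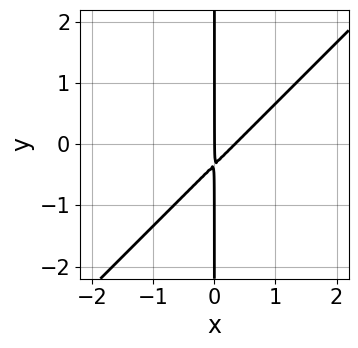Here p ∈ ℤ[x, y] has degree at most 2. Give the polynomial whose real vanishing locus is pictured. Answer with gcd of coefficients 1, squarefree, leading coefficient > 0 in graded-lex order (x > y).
3*x^2 - 3*x*y - x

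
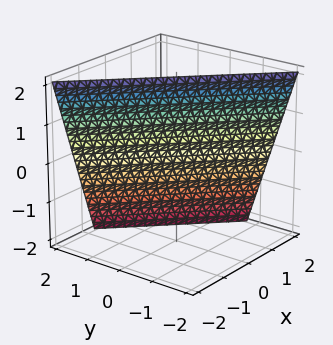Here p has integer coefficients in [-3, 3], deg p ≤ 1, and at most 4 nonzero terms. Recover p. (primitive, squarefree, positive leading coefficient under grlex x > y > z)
deg p = 1. Every cross-section is a straight line — this is a plane.
Against the integer gridlines: it crosses the z-axis at the gridline z = 2.
Together with the visible shape, these determine p as stated.

3*x + 3*y + z - 2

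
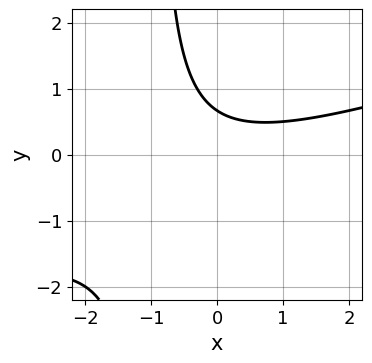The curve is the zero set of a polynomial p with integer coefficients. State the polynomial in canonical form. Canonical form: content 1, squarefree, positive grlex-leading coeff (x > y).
(a) deg p = 2. A generic line meets the curve in up to 2 points.
(b) Checking where it meets the axes: no x-intercept at any integer in the box.
(c) These observations pin down the coefficients.

x^2 - 3*x*y - 3*y + 2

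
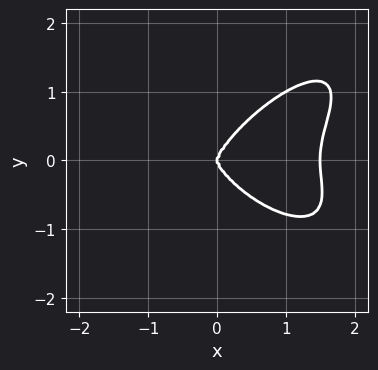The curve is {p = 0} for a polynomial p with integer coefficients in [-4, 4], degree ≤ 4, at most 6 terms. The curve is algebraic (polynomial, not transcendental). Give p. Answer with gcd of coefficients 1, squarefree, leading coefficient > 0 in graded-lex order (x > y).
2*x^4 - x^2*y^2 - x*y^3 + 3*y^4 - 3*x^3

(a) The degree is 4 — a generic line meets the curve in up to 4 points.
(b) Reading off the gridlines: it meets the x-axis at x = 0 (among the integer gridlines); it meets the y-axis at y = 0 (among the integer gridlines).
(c) The integer polynomial consistent with all of this is the stated p.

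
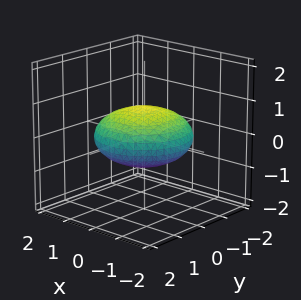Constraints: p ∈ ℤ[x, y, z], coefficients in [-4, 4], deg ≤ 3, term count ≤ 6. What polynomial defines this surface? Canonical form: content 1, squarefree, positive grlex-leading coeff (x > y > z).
First, degree: no degree-1 surface has this shape, so deg p = 2.
Then, symmetries: rotational symmetry about the z-axis ⇒ p depends on x, y only through x² + y².
Then, from the axis intercepts and sections: a circular section at z = 0 has radius between 1 and 2.
Finally, putting this together gives p.

x^2 + y^2 + 3*z^2 - 2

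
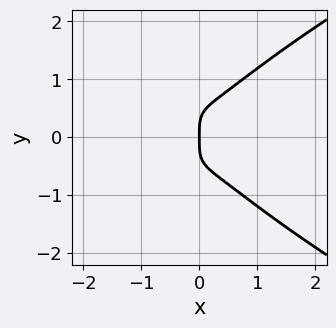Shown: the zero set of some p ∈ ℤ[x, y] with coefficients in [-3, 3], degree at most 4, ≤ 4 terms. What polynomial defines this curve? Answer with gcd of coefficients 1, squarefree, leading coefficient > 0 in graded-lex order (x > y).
2*y^4 - 3*x^3 - x

First, the degree is 4 — a generic line meets the curve in up to 4 points.
Then, symmetries: the y ↦ −y reflection is a symmetry, so y appears only in even powers.
Then, against the integer gridlines: one y-axis crossing is at y = 0; it crosses the x-axis at the gridline x = 0.
Finally, the integer polynomial consistent with all of this is the stated p.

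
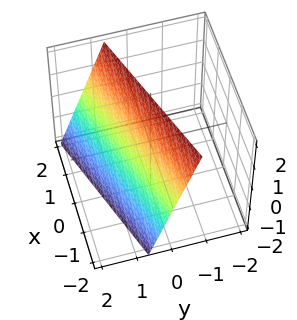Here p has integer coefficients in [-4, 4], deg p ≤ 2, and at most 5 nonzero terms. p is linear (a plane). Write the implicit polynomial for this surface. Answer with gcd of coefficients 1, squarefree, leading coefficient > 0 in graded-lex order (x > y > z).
x - 3*y - z + 2

First, deg p = 1.
Then, checking where it meets the axes: one z-axis crossing is at z = 2; it crosses the x-axis at the gridline x = -2.
Finally, putting this together gives p.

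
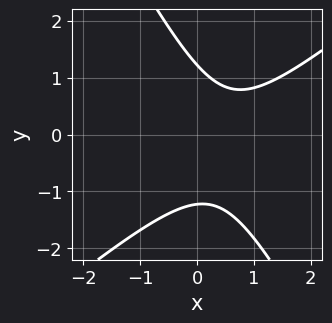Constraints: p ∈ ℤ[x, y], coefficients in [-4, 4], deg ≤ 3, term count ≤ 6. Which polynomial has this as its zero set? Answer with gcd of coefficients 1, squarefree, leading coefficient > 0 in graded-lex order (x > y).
First, the degree is 2 — the shape is more complex than any degree-1 curve.
Then, checking where it meets the axes: it misses every integer gridline on the x-axis.
Finally, these observations pin down the coefficients.

3*x^2 - 2*x*y - 2*y^2 - 3*x + 3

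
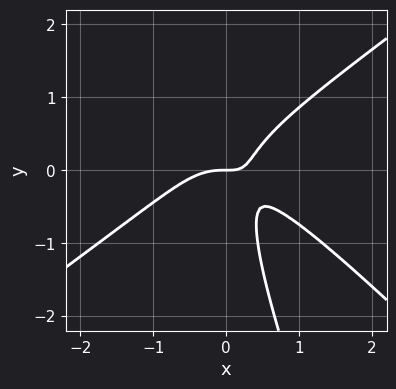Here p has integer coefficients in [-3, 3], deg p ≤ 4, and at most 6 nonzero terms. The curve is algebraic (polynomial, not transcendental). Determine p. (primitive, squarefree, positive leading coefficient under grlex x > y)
2*x^3 - 3*x*y^2 - y^3 + 2*x*y - y

deg p = 3. No degree-2 curve has this shape.
From the axis intercepts and sections: one x-axis crossing is at x = 0; it meets the y-axis at y = 0 (among the integer gridlines).
Solving for integer coefficients yields p as stated.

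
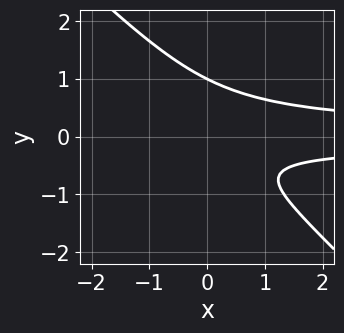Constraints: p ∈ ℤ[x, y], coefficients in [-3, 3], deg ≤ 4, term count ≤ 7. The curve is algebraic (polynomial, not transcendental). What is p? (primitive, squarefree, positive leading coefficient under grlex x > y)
3*x*y^2 + 3*y^3 - y^2 - y - 1

The degree is 3 — a generic line meets the curve in up to 3 points.
From the axis intercepts and sections: it meets the y-axis at y = 1 (among the integer gridlines); no x-intercept at any integer in the box.
Putting this together gives p.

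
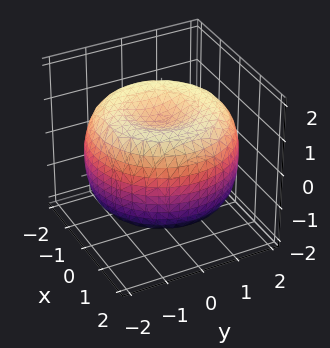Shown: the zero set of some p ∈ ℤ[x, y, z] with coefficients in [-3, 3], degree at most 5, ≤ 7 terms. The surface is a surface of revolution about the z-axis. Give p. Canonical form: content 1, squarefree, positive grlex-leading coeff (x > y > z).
x^4 + 2*x^2*y^2 + y^4 - 3*x^2 - 3*y^2 + 3*z^2 - 3

The degree is 4 — no degree-3 surface has this shape.
Symmetries: rotational symmetry about the z-axis ⇒ p depends on x, y only through x² + y².
Observable constraints: a circular section at z = 1 has radius between 1 and 2; the z-axis gridline crossings are at z ∈ {-1, 1}.
These observations pin down the coefficients.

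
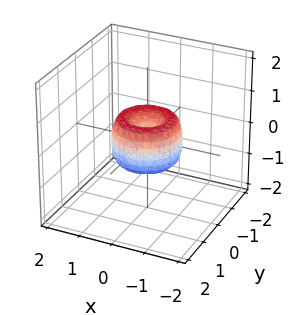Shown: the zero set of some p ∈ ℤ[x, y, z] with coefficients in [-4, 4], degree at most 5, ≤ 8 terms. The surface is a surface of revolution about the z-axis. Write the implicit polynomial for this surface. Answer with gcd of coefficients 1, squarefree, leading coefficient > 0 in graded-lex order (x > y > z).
Degree: no degree-3 surface has this shape, so deg p = 4.
Symmetries: every cross-section ⟂ z is a circle, so x, y appear only via x² + y².
From the axis intercepts and sections: a circular section at z = 0 has radius exactly 1; the x-axis gridline crossings are at x ∈ {-1, 0, 1}.
Fitting integer coefficients to these (and the overall shape) gives p. Check: (0, -1, 0) on the y-axis lies on the surface, and p(0, -1, 0) = 0. ✓

2*x^4 + 4*x^2*y^2 + 2*y^4 - 2*x^2 - 2*y^2 + z^2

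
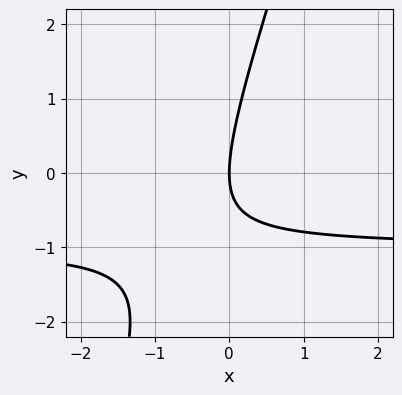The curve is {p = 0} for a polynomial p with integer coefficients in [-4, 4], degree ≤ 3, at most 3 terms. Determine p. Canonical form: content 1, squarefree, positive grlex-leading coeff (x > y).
3*x*y - y^2 + 3*x

(a) Degree: the shape is more complex than any degree-1 curve, so deg p = 2.
(b) Reading off the gridlines: one y-axis crossing is at y = 0; one x-axis crossing is at x = 0.
(c) These observations pin down the coefficients.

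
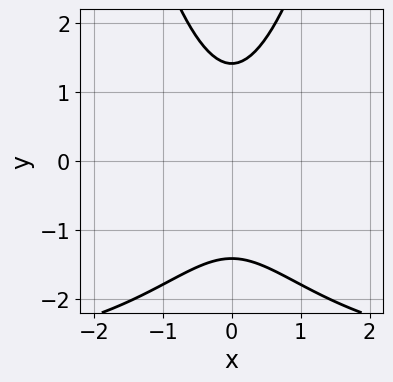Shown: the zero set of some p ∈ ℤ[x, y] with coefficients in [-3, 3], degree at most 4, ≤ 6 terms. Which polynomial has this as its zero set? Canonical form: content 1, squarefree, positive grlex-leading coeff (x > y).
First, deg p = 3. A generic line meets the curve in up to 3 points.
Next, symmetries: mirror symmetry x ↦ −x ⇒ only even powers of x.
Then, checking where it meets the axes: the curve avoids every integer x-axis point in the box.
Finally, these observations pin down the coefficients.

x^2*y + 3*x^2 - y^2 + 2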